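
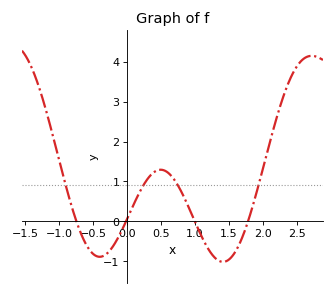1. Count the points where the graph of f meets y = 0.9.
4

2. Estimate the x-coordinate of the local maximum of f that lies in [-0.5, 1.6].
0.5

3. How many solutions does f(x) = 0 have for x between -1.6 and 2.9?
4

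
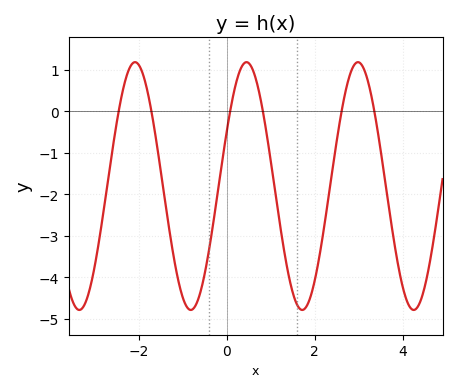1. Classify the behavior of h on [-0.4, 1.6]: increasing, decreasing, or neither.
neither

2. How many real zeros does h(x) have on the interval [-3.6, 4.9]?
6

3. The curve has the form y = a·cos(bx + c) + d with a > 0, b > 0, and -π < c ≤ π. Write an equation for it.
y = 2.99cos(2.48x - 1.11) - 1.8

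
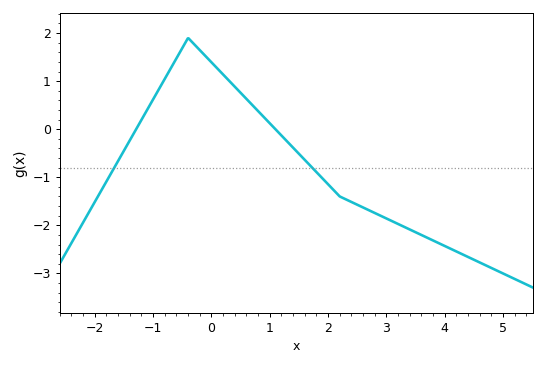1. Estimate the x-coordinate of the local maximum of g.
-0.401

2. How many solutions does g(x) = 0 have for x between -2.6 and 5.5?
2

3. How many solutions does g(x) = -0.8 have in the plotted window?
2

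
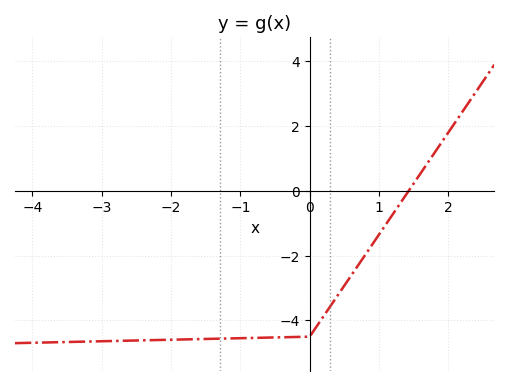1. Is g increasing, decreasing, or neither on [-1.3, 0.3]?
increasing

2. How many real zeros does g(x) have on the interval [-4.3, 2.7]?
1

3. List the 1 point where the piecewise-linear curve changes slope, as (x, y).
(0, -4.5)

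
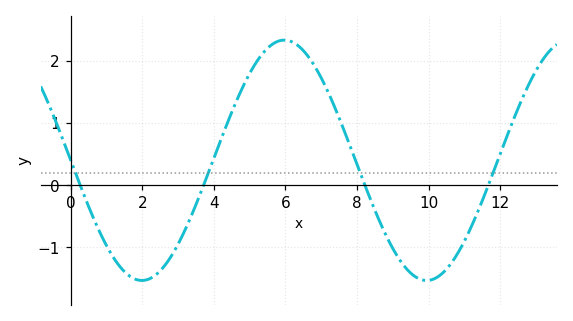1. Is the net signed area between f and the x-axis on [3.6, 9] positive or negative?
positive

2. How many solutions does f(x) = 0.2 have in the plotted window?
4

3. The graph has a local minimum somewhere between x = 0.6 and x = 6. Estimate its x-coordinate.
2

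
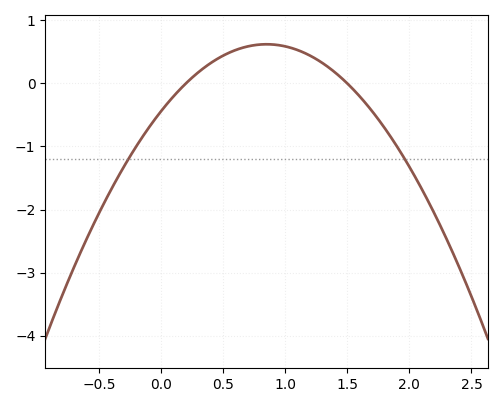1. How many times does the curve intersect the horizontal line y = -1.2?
2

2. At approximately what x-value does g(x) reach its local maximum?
0.85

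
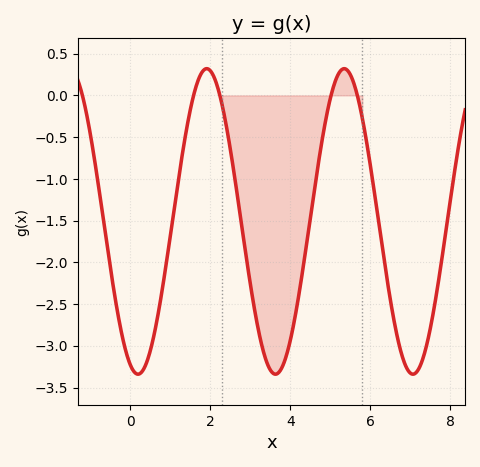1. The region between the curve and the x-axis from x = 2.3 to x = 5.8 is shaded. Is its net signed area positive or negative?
negative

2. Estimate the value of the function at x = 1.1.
-1.36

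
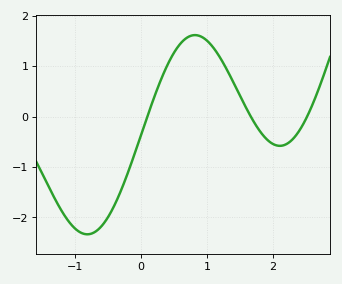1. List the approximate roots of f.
0.1, 1.7, 2.5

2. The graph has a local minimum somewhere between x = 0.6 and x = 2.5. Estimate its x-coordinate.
2.1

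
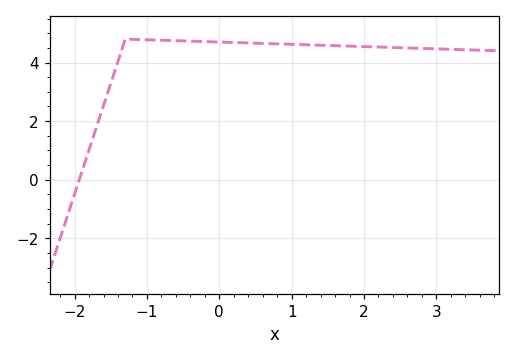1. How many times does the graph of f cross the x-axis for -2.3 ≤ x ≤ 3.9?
1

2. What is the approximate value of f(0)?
4.7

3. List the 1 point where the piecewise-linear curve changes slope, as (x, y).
(-1.3, 4.8)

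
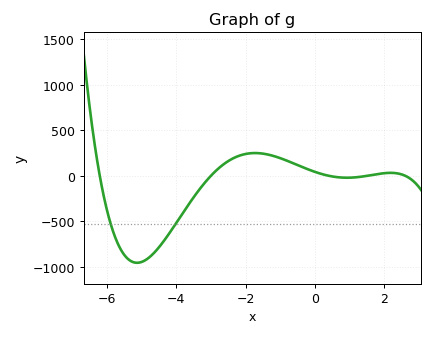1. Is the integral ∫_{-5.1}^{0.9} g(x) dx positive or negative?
negative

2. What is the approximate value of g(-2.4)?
184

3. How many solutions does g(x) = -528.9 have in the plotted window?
2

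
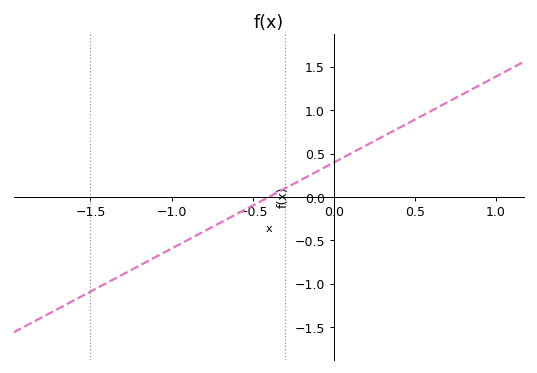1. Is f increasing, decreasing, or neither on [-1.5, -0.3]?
increasing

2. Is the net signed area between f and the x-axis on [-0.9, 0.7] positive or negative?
positive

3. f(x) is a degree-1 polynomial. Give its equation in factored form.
y = 0.99(x + 0.4)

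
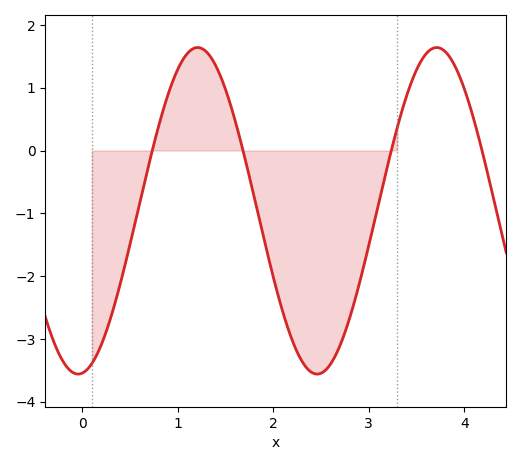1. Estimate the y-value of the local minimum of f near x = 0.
-3.6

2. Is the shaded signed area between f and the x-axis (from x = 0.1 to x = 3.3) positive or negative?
negative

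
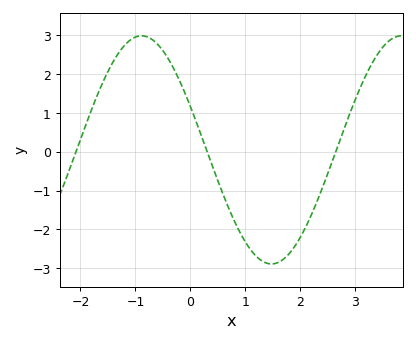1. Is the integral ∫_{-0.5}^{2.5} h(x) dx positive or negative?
negative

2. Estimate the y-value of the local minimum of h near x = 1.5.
-2.89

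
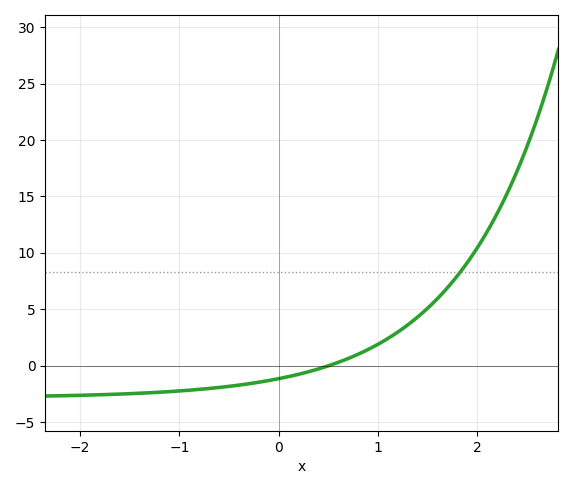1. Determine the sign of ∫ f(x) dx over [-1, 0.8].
negative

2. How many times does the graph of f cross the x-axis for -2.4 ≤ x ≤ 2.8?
1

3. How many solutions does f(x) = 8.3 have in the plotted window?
1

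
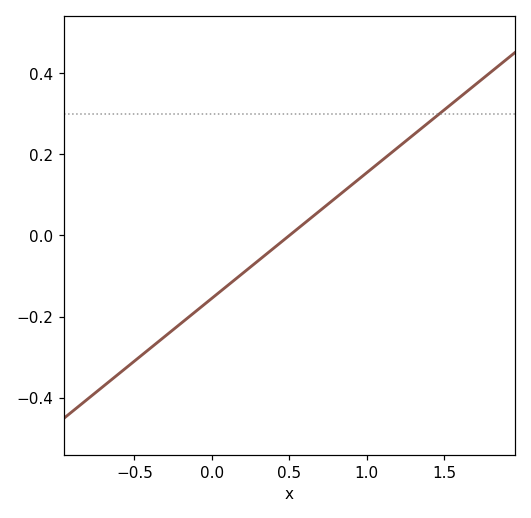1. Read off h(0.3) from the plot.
-0.062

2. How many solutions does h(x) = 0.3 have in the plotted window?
1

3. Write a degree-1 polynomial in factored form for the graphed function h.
y = 0.31(x - 0.5)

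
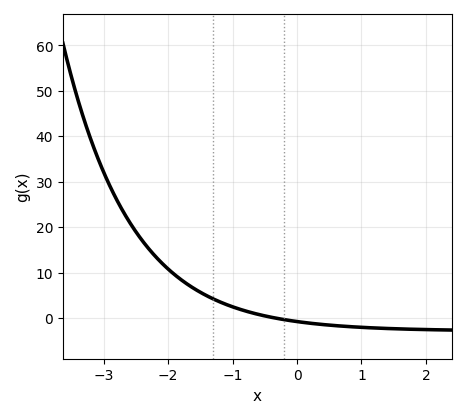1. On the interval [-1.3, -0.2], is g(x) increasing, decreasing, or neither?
decreasing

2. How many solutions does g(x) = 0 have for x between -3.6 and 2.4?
1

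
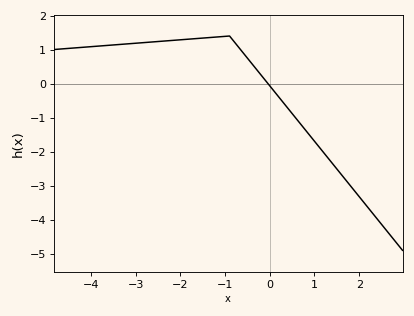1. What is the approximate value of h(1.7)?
-2.8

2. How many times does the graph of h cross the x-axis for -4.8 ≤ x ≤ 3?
1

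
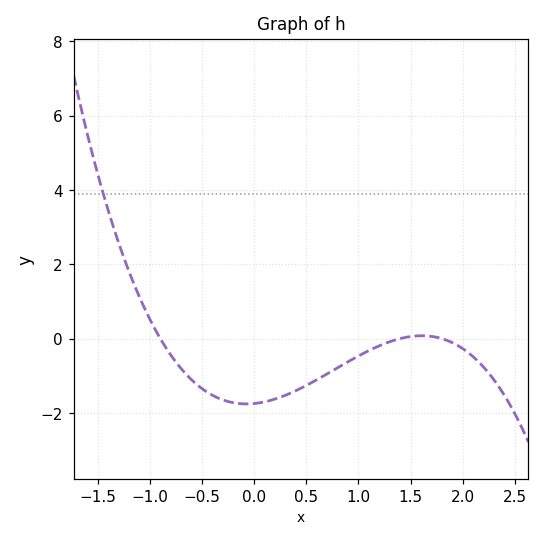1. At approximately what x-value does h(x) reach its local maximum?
1.6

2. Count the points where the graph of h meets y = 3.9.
1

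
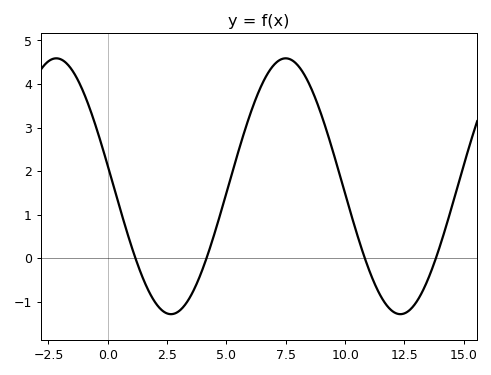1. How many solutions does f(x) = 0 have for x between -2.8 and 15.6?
4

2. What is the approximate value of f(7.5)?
4.59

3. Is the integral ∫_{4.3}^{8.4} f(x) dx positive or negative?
positive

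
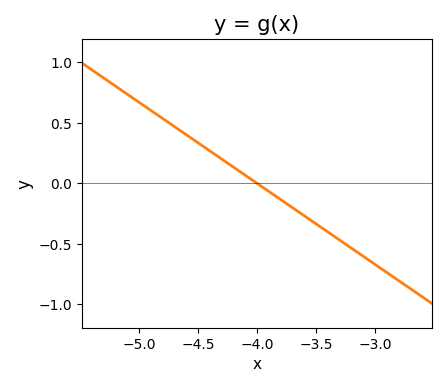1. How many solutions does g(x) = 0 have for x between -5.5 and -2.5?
1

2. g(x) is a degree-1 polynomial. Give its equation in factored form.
y = -0.67(x + 4)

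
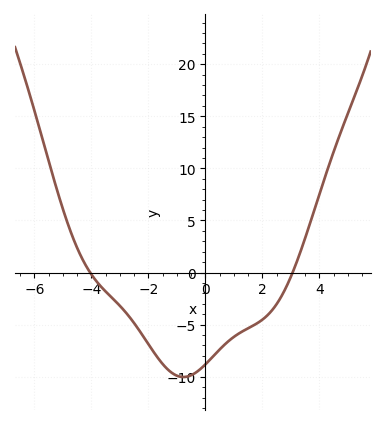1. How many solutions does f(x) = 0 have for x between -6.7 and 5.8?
2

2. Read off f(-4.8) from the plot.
4.5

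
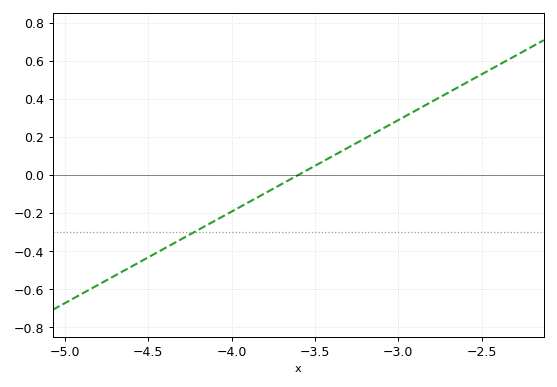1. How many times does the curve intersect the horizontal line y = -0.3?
1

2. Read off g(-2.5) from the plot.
0.52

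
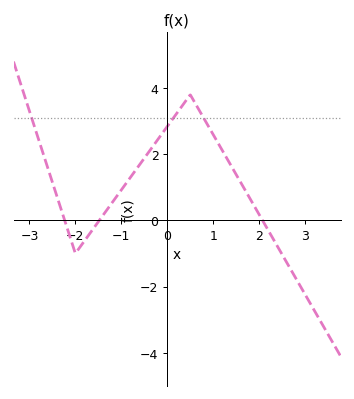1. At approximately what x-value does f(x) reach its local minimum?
-2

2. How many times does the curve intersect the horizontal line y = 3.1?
3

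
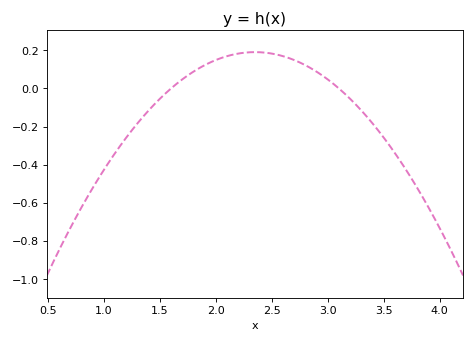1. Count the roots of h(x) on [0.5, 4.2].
2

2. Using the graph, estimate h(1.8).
0.08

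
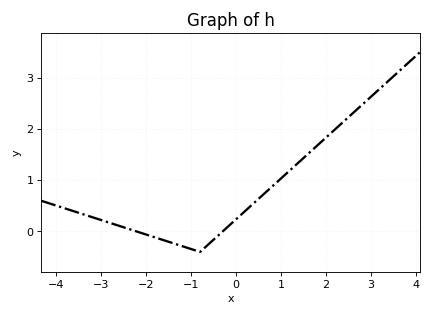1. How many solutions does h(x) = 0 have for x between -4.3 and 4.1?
2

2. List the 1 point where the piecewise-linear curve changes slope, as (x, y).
(-0.8, -0.4)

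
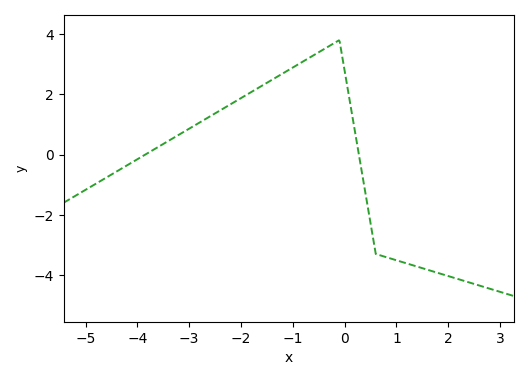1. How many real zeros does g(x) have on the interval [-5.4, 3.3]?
2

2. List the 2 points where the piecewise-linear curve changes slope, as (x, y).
(-0.1, 3.8); (0.6, -3.3)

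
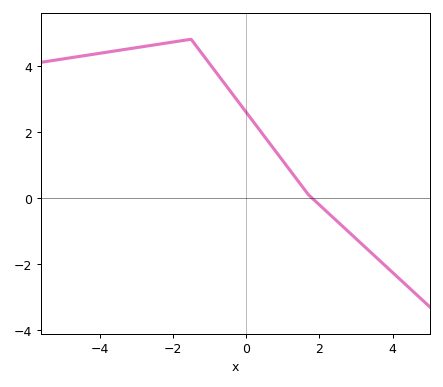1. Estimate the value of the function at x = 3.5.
-1.74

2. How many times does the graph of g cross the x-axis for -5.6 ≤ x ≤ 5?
1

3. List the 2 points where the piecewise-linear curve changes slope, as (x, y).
(-1.5, 4.8); (1.7, 0.1)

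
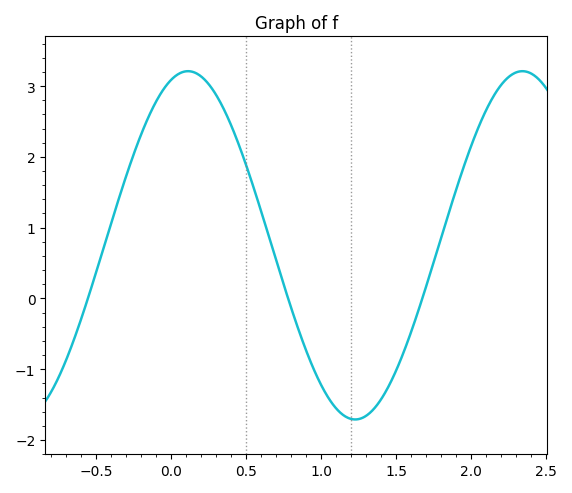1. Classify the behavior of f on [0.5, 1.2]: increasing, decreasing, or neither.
decreasing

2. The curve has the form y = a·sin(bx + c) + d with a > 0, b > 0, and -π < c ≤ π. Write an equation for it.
y = 2.46sin(2.8x + 1.2) + 0.75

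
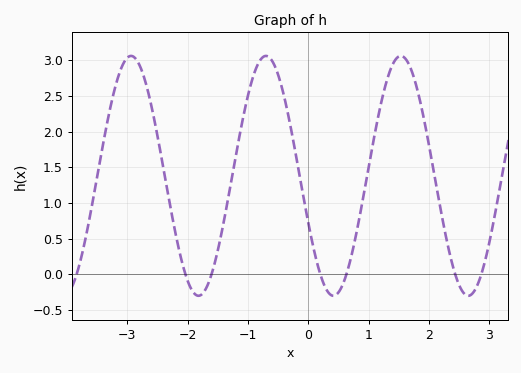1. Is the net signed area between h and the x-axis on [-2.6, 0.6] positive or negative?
positive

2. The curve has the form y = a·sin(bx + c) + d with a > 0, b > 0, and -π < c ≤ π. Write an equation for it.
y = 1.68sin(2.8x - 2.7) + 1.38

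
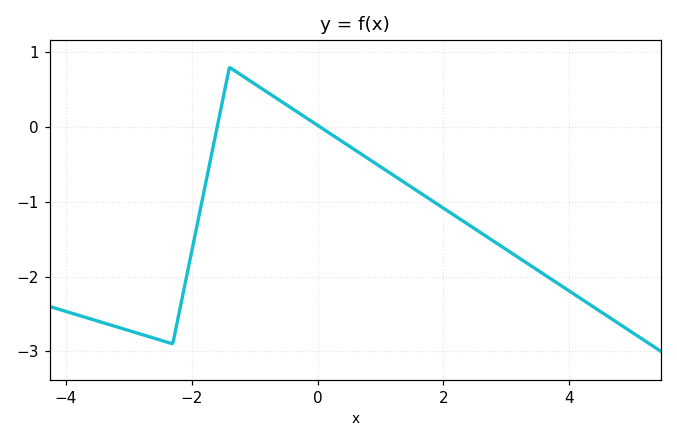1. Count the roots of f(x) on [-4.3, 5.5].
2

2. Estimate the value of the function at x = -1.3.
0.745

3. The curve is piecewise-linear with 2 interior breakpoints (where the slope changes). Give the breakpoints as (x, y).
(-2.3, -2.9); (-1.4, 0.8)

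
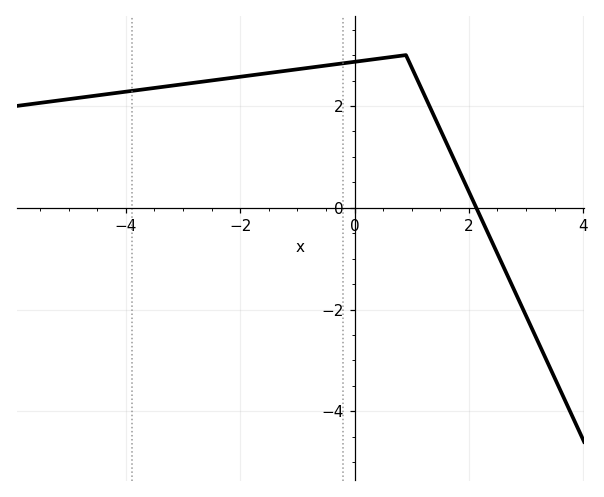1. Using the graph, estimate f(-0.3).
2.8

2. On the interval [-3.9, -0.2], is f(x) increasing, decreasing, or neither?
increasing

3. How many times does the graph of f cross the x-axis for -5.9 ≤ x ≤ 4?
1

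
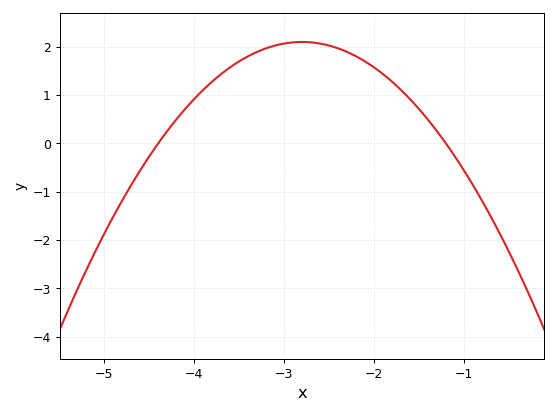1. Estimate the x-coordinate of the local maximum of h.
-2.8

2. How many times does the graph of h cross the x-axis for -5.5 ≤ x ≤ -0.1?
2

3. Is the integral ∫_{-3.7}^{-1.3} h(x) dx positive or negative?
positive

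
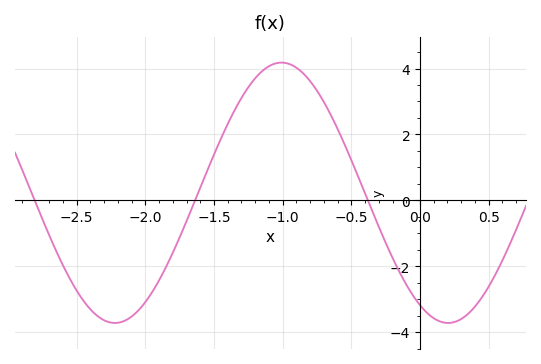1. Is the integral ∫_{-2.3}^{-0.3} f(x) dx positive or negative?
positive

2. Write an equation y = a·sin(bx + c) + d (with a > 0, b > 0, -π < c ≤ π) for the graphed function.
y = 3.95sin(2.6x - 2.1) + 0.23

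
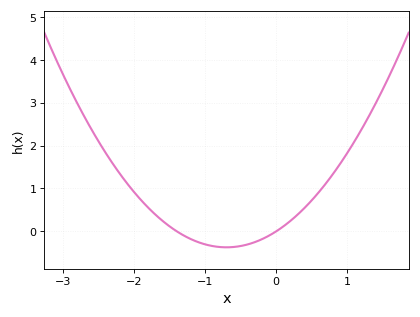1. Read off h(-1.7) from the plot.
0.388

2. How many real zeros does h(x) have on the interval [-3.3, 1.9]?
2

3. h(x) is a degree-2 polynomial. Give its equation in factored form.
y = 0.76(x + 1.4)(x - 0)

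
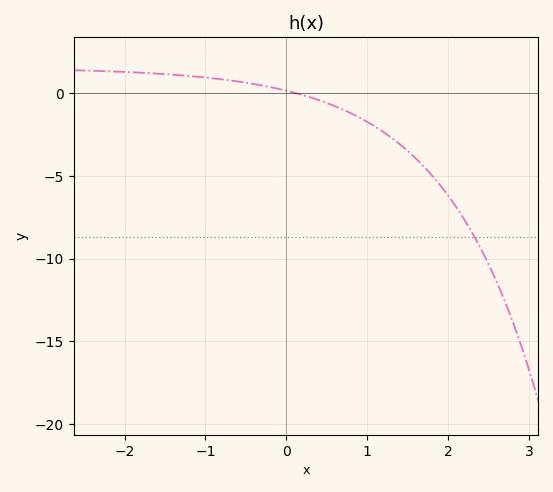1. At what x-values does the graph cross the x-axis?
0.1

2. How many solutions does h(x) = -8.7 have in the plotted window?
1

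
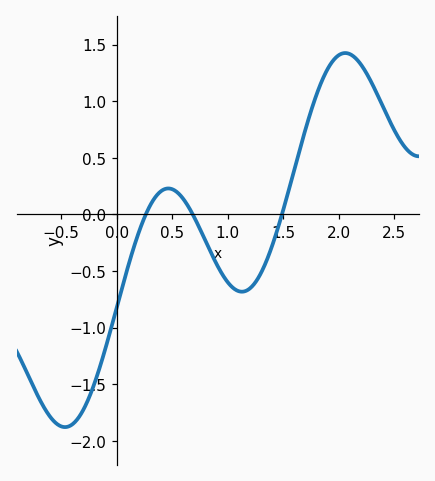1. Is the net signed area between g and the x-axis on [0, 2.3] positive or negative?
positive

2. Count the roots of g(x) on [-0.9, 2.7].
3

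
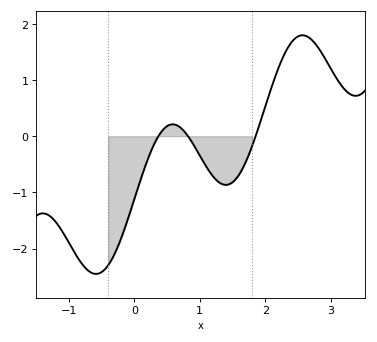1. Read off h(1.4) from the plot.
-0.866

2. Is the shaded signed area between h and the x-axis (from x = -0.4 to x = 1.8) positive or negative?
negative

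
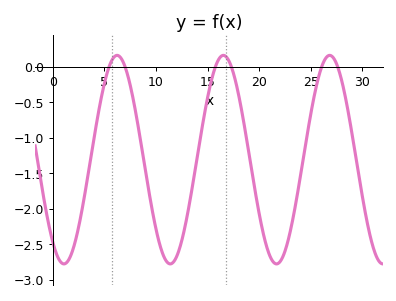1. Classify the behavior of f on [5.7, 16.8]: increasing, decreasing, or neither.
neither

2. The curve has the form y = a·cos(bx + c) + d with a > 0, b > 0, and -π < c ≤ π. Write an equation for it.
y = 1.47cos(0.61x + 2.48) - 1.31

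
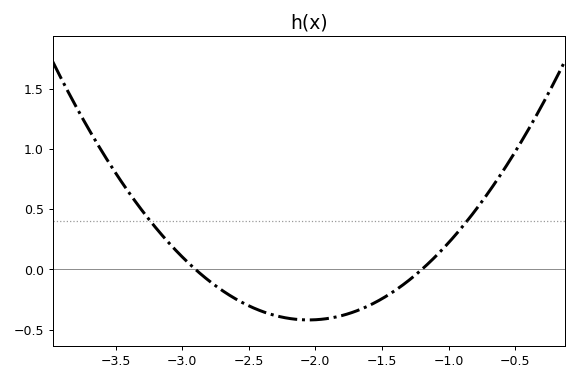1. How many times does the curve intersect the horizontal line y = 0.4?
2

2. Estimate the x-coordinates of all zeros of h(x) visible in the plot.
-2.9, -1.2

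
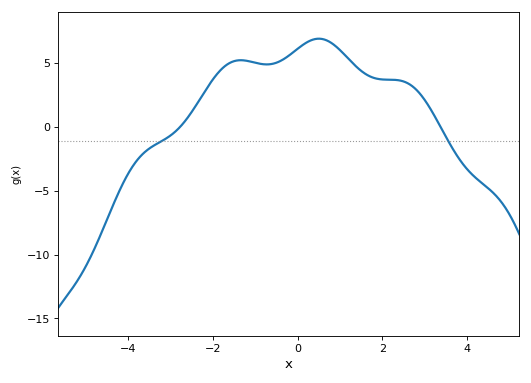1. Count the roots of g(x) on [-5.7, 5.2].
2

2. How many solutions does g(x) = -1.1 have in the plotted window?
2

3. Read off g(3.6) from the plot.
-1.5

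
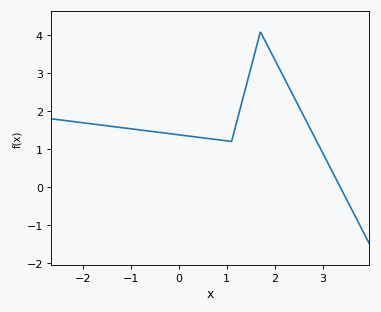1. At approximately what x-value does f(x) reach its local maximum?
1.7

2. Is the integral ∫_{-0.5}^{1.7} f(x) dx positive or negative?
positive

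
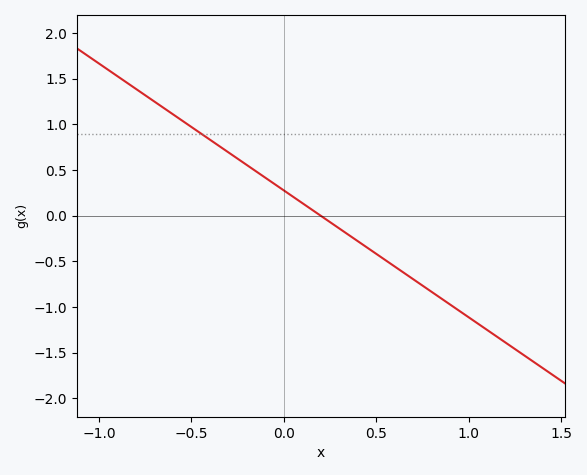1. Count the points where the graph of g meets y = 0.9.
1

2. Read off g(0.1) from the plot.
0.139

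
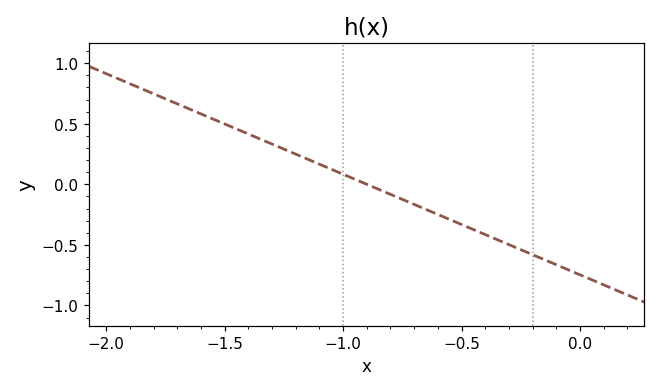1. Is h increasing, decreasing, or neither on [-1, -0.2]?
decreasing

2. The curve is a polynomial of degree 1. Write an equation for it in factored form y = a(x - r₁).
y = -0.83(x + 0.9)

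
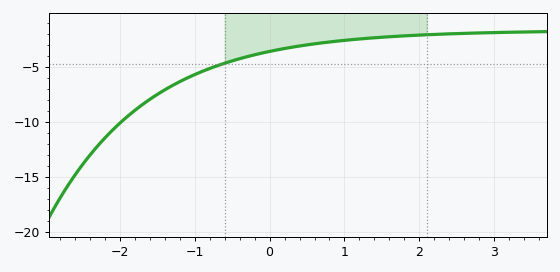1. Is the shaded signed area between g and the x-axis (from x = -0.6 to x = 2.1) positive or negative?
negative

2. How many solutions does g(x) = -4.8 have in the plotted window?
1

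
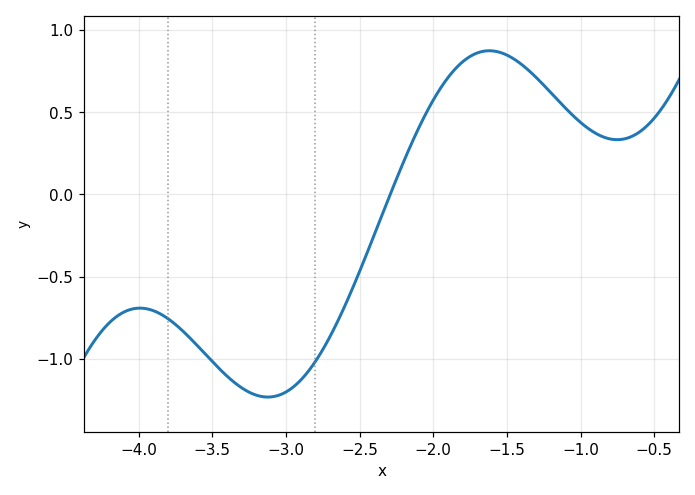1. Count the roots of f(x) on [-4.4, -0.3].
1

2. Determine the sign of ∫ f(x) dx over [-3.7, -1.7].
negative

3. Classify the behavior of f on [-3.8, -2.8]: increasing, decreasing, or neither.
neither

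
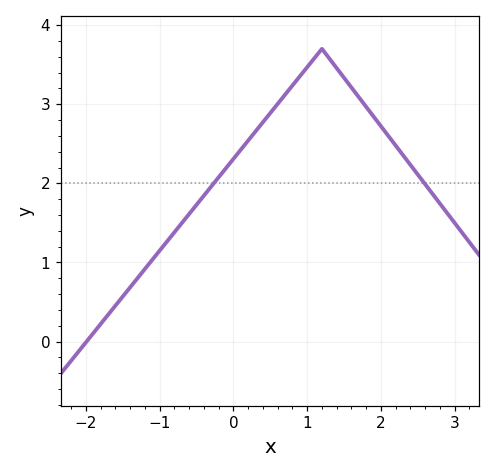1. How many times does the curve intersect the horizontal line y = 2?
2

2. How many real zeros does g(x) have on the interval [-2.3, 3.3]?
1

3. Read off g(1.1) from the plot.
3.58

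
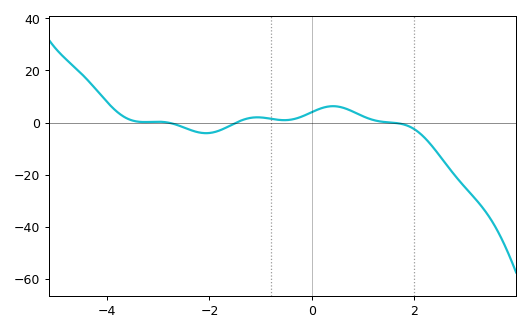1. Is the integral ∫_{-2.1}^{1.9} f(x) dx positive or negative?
positive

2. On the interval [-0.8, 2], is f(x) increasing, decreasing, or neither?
neither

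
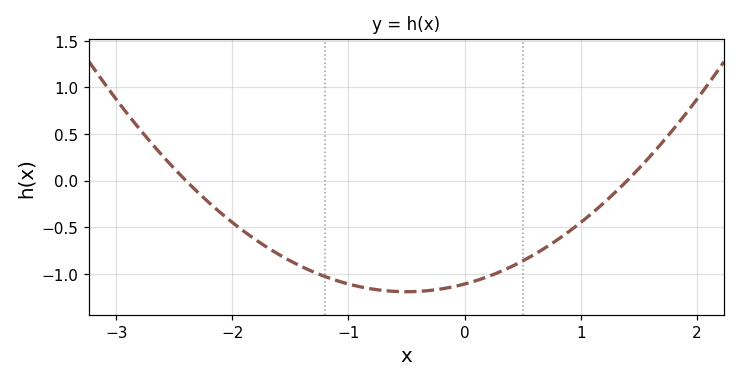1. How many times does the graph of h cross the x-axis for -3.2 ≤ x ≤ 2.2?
2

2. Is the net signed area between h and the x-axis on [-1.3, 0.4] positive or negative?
negative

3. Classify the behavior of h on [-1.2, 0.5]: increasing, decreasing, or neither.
neither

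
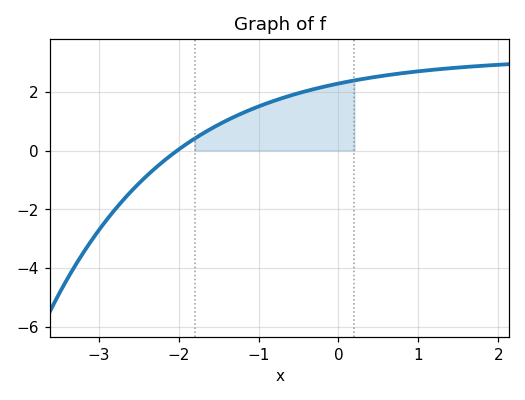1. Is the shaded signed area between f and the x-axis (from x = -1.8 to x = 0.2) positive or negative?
positive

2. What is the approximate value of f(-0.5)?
2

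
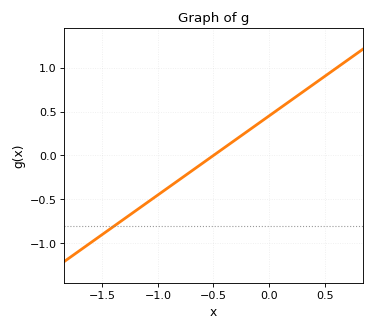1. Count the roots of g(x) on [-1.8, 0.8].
1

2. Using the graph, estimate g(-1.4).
-0.8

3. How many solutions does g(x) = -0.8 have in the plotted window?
1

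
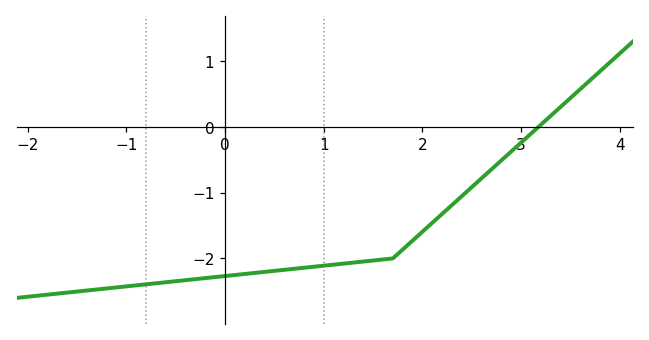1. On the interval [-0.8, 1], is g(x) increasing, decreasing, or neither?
increasing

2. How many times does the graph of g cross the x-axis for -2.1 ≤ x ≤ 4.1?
1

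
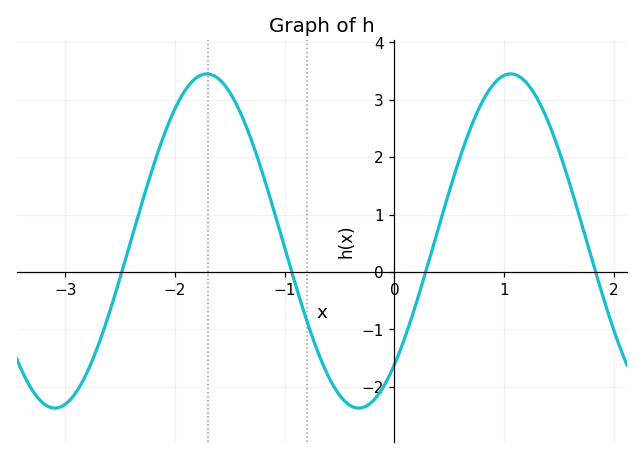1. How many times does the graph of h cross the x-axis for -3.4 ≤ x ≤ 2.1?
4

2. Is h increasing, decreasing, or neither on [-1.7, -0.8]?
decreasing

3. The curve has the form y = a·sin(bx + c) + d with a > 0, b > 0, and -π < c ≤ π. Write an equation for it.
y = 2.91sin(2.27x - 0.832) + 0.54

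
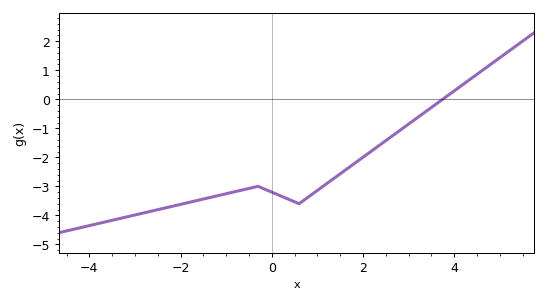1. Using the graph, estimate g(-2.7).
-3.88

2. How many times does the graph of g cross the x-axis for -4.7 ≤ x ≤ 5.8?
1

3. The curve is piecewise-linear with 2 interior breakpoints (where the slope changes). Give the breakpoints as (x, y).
(-0.3, -3); (0.6, -3.6)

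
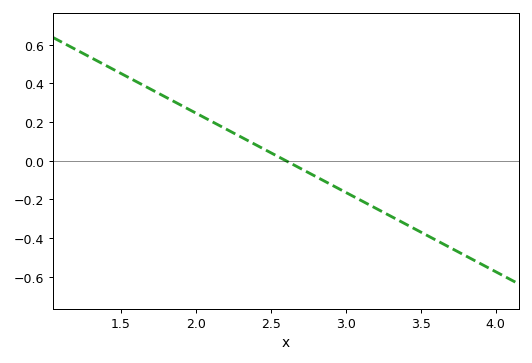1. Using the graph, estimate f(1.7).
0.36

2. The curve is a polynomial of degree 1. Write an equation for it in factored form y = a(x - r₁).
y = -0.41(x - 2.6)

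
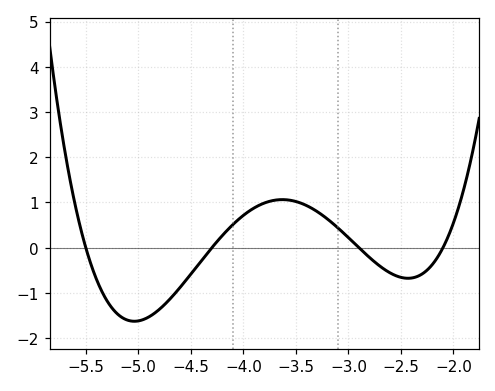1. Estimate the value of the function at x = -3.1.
0.438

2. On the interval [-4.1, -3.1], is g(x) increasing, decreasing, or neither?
neither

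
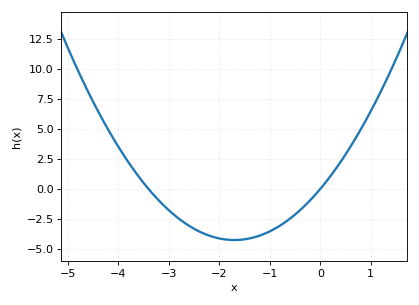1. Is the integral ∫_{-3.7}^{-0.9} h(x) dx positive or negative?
negative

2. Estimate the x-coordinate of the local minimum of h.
-1.7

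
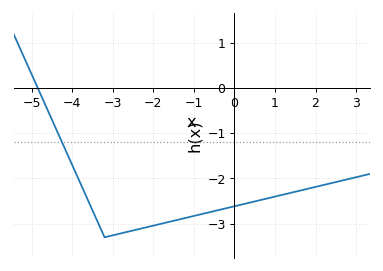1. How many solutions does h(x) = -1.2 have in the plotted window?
1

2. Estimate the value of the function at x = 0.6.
-2.5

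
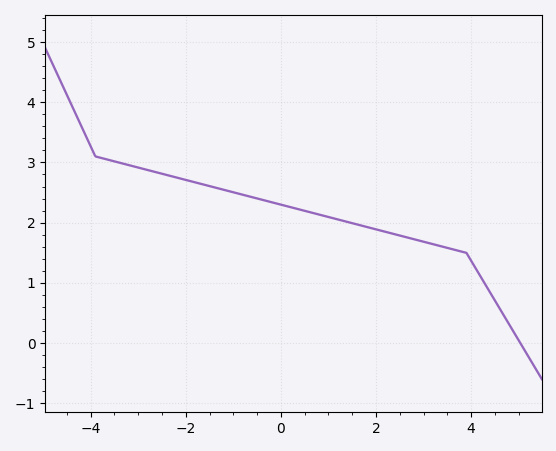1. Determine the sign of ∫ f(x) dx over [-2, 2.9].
positive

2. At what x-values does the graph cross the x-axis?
5.03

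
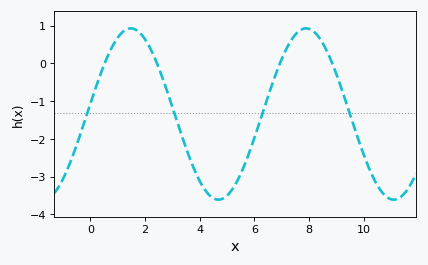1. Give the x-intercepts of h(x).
0.6, 2.4, 7, 8.8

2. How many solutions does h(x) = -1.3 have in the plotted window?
4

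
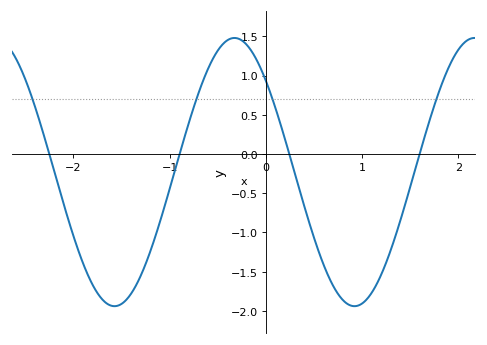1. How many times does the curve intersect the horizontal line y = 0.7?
4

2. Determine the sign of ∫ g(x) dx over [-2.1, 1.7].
negative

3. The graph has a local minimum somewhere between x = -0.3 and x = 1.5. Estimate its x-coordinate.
0.9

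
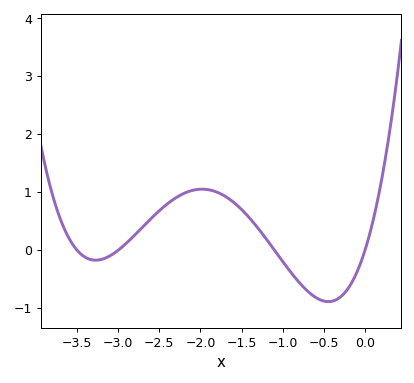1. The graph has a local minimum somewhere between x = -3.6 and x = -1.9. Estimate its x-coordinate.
-3.3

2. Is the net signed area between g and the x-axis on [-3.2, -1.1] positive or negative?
positive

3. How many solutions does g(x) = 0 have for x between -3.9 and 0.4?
4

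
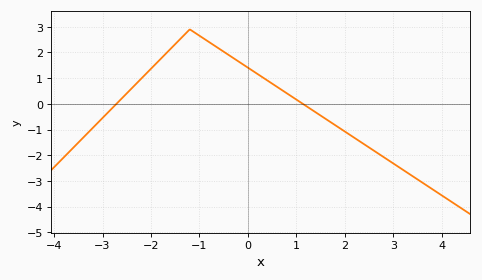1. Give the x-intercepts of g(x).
-2.8, 1.2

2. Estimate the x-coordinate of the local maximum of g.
-1.2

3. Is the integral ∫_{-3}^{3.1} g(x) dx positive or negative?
positive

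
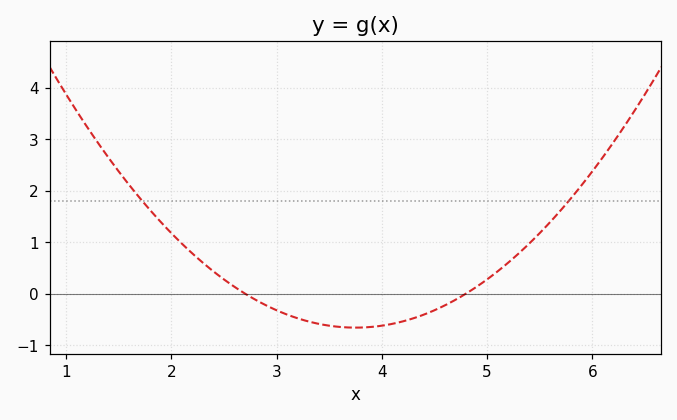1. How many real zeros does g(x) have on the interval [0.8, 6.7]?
2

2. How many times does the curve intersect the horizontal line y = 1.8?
2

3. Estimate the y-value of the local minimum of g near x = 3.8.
-0.7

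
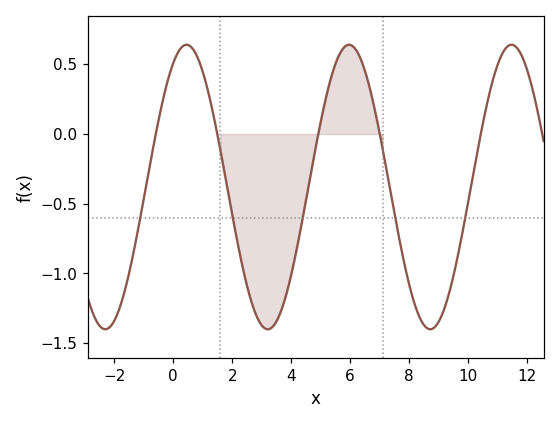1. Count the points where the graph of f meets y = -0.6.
5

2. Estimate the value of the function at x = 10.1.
-0.35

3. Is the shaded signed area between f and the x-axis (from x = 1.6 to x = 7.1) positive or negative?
negative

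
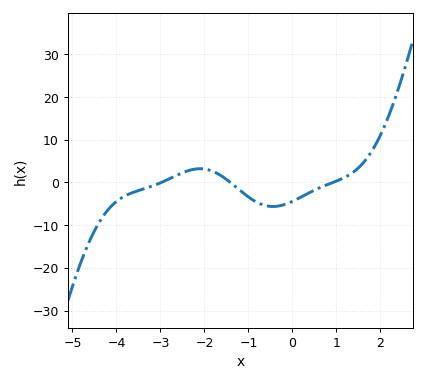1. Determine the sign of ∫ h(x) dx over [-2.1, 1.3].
negative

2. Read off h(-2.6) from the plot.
2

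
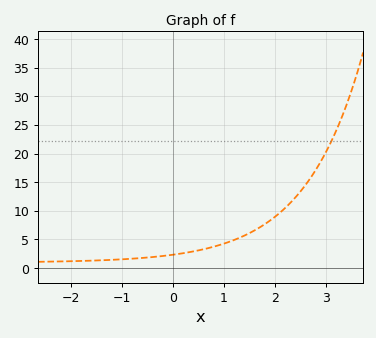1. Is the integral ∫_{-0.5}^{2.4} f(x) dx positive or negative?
positive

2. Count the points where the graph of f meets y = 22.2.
1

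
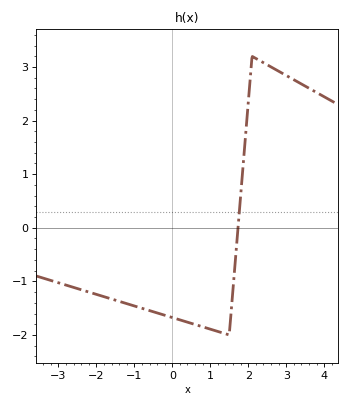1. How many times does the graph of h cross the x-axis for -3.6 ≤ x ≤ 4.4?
1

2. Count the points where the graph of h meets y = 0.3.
1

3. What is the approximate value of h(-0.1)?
-1.65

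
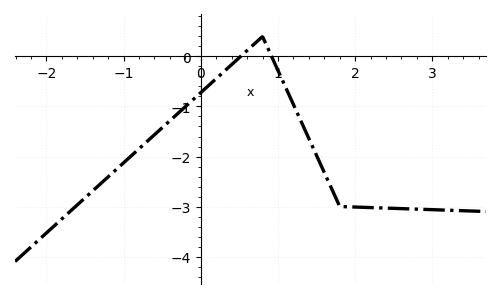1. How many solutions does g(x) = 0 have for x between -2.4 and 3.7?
2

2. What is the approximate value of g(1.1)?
-0.62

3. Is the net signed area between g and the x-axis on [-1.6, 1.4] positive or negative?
negative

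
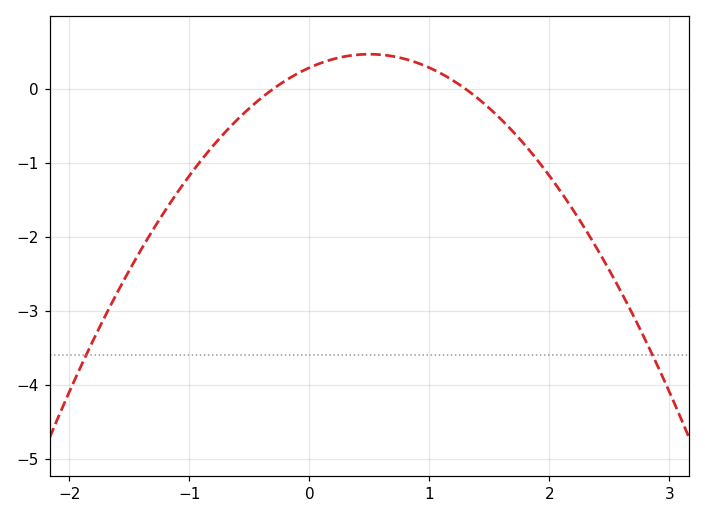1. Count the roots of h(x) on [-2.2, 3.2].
2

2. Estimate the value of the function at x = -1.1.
-1.4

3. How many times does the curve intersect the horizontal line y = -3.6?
2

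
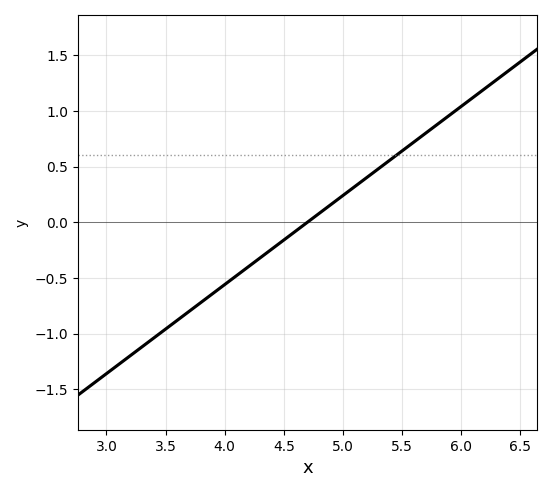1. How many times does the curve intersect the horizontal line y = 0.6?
1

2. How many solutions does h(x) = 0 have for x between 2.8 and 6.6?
1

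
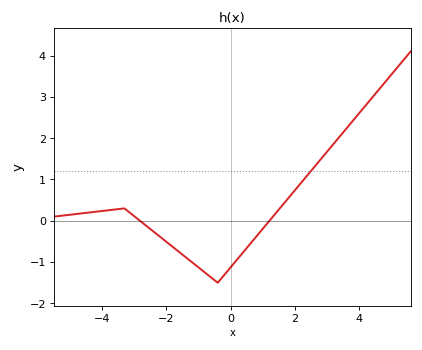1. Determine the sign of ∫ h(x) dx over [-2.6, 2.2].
negative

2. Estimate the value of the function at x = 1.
-0.193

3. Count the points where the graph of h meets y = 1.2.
1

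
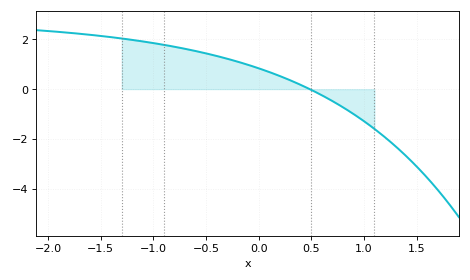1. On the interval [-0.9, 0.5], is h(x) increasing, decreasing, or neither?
decreasing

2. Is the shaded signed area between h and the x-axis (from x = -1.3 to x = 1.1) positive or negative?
positive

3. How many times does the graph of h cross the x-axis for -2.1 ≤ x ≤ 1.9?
1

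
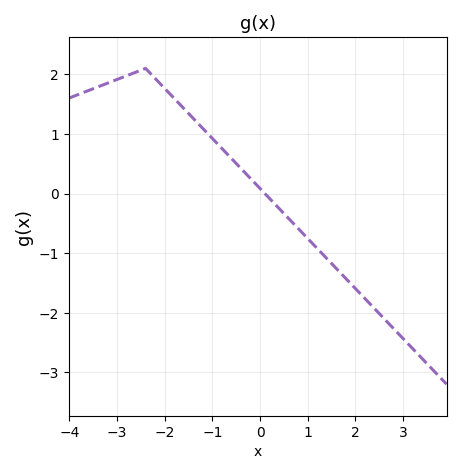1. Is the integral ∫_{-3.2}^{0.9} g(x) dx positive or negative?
positive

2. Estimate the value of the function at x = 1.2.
-0.9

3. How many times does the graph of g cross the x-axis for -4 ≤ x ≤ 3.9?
1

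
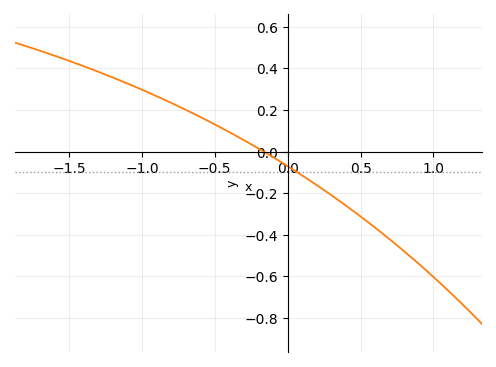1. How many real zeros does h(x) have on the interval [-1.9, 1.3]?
1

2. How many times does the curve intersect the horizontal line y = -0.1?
1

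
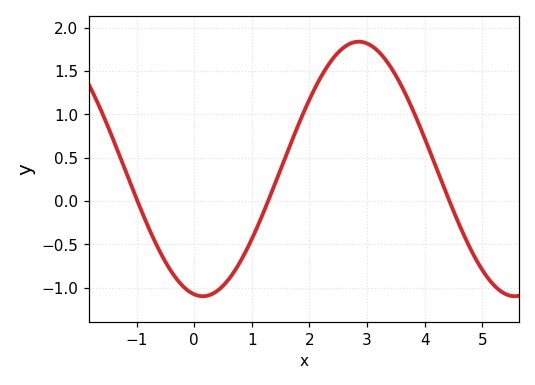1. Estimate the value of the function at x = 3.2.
1.72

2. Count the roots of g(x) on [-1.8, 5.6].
3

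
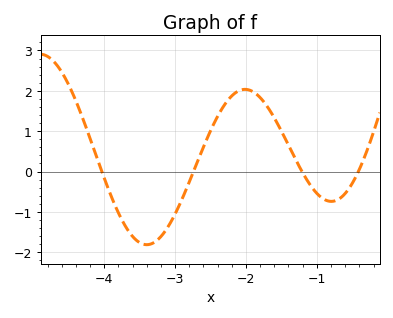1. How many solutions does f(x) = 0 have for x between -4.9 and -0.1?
4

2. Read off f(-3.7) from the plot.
-1.36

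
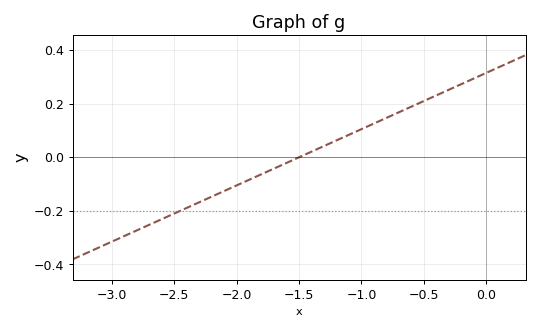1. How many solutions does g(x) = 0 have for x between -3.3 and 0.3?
1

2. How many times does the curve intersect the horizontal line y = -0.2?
1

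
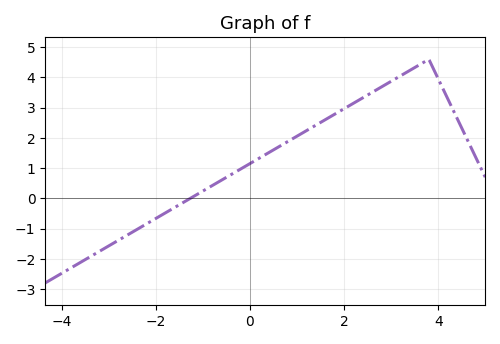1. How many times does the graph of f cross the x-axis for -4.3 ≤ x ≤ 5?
1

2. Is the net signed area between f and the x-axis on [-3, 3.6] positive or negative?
positive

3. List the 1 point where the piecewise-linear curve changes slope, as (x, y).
(3.8, 4.6)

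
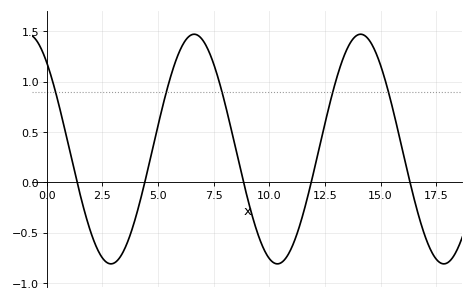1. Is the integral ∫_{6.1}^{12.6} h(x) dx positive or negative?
positive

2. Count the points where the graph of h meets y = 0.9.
5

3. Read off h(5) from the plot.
0.564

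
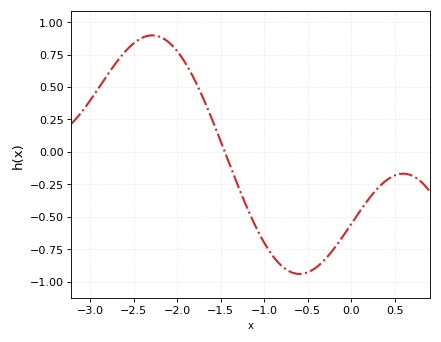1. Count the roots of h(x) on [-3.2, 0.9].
1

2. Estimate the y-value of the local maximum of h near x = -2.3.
0.9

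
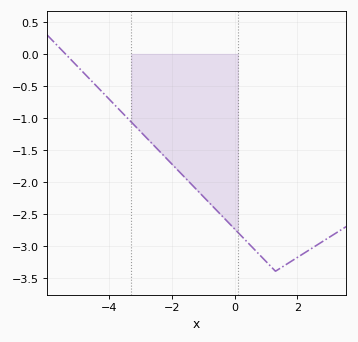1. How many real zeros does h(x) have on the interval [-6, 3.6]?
1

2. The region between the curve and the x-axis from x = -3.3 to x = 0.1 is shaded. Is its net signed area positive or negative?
negative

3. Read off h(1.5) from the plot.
-3.35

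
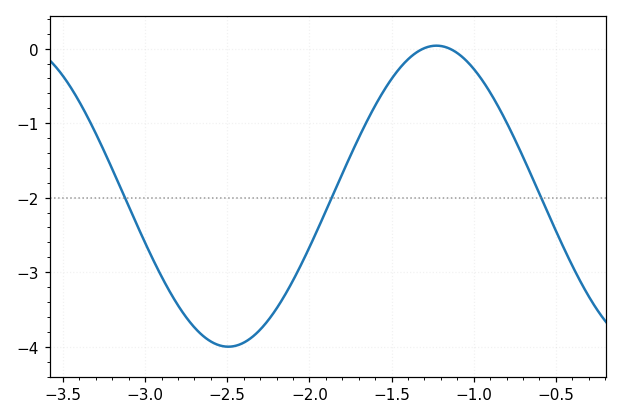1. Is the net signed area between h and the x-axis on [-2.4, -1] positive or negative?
negative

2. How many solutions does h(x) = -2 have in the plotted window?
3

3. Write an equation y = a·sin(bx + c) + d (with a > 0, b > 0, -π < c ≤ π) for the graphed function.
y = 2.02sin(2.5x - 1.7) - 1.98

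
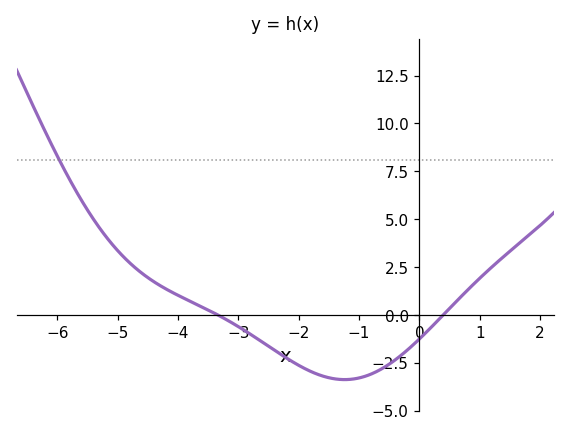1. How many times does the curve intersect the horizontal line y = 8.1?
1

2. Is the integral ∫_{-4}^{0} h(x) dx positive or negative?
negative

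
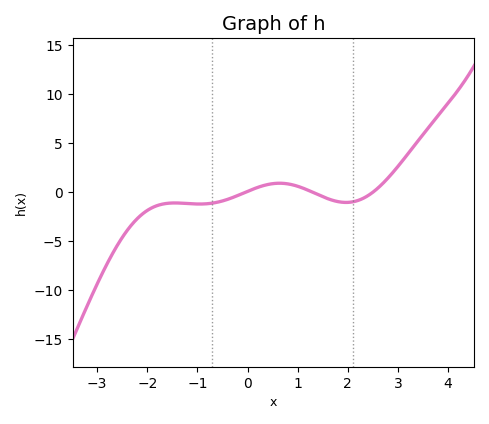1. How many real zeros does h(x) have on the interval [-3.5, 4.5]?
3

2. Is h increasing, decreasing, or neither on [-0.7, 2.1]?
neither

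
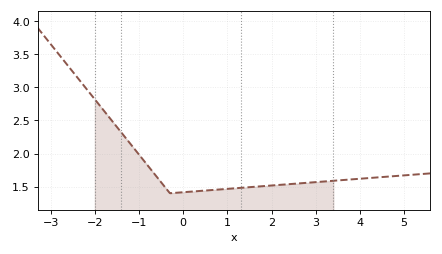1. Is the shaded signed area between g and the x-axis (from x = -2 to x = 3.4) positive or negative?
positive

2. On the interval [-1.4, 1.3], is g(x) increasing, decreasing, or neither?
neither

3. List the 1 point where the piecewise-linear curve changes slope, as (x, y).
(-0.3, 1.4)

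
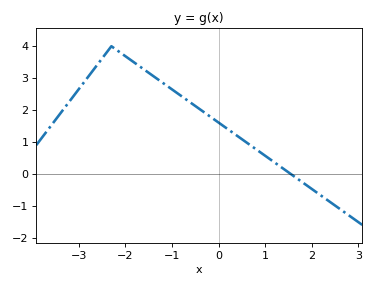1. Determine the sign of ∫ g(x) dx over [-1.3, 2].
positive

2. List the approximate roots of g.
1.5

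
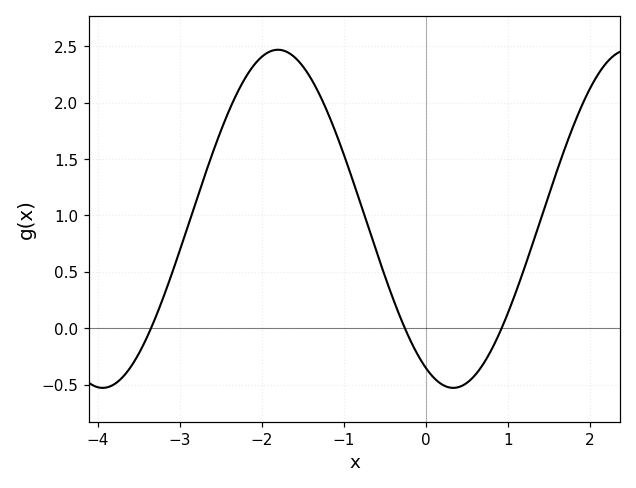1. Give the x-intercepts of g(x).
-3.35, -0.256, 0.925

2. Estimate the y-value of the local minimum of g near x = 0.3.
-0.53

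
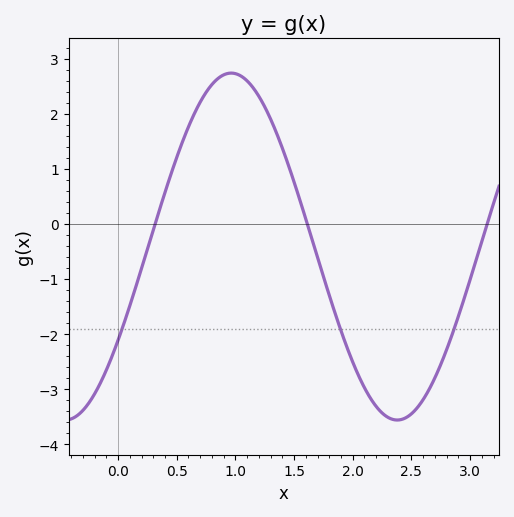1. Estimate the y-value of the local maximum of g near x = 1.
2.74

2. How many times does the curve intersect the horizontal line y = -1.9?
3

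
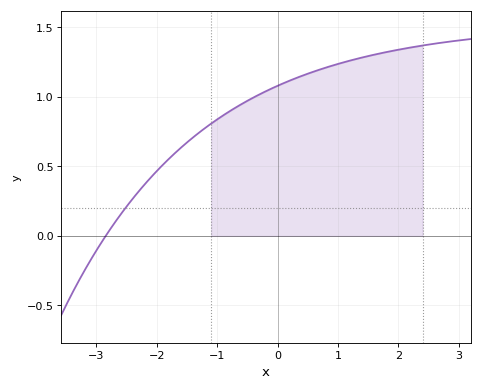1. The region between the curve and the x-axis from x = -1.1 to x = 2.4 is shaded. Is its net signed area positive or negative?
positive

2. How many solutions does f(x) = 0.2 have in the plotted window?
1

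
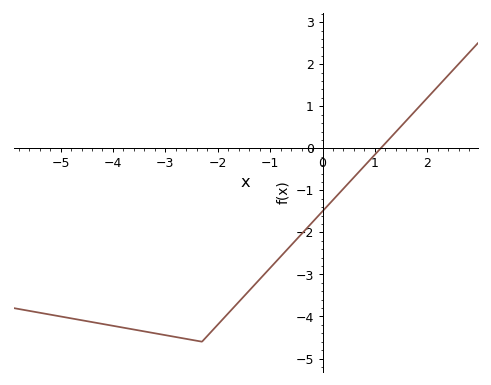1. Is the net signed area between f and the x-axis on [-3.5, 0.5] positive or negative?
negative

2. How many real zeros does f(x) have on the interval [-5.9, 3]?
1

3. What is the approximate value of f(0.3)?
-1.09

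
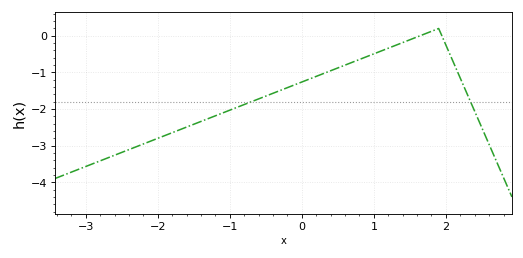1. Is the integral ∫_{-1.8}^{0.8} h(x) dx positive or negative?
negative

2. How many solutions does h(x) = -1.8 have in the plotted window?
2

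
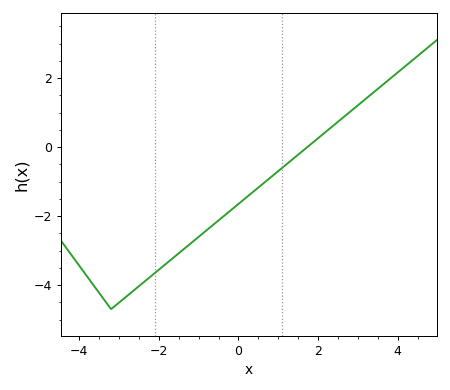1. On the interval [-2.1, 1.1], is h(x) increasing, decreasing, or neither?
increasing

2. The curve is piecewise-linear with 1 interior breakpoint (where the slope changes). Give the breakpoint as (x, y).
(-3.2, -4.7)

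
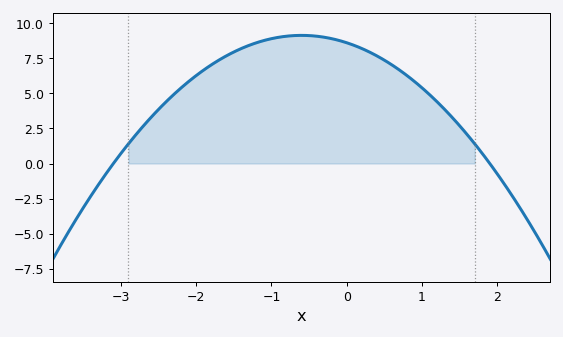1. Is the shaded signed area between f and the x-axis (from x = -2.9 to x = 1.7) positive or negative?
positive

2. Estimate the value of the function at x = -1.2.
8.6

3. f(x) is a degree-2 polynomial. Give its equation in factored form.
y = -1.46(x + 3.1)(x - 1.9)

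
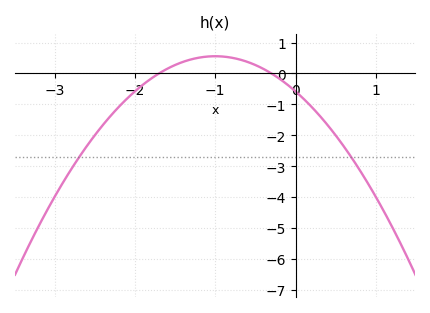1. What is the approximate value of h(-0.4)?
0.1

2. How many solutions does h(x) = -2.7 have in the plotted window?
2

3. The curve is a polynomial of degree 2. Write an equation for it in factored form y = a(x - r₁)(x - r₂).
y = -1.14(x + 1.7)(x + 0.3)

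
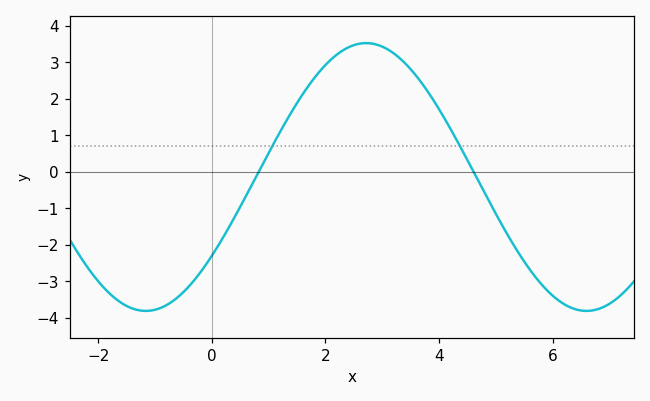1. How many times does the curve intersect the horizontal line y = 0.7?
2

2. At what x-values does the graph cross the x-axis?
0.824, 4.61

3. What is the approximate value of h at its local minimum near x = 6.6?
-3.81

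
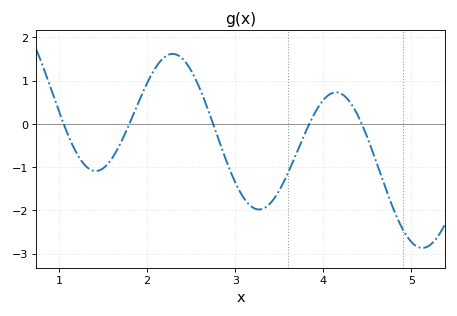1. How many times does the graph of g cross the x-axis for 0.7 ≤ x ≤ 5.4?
5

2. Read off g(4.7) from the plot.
-1.45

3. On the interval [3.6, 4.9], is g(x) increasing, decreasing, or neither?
neither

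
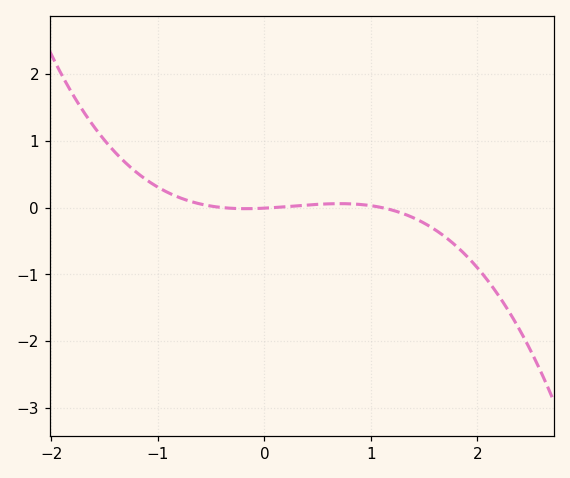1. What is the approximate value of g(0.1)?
0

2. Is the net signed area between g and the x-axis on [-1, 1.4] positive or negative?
positive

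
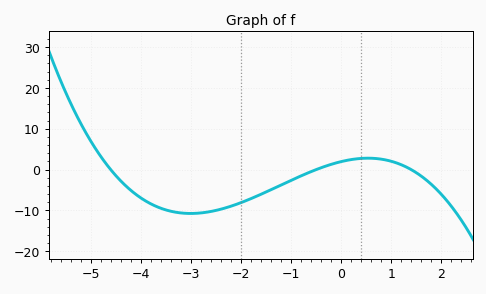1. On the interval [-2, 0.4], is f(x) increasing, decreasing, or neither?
increasing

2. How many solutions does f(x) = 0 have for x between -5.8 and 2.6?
3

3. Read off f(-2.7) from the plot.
-10.5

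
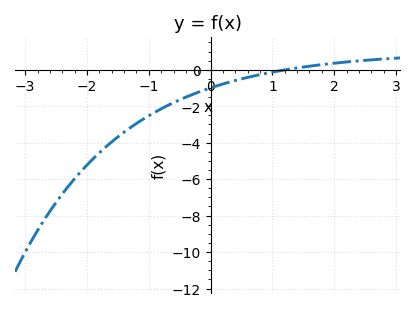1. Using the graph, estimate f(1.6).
0.2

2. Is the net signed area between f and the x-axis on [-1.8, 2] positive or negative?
negative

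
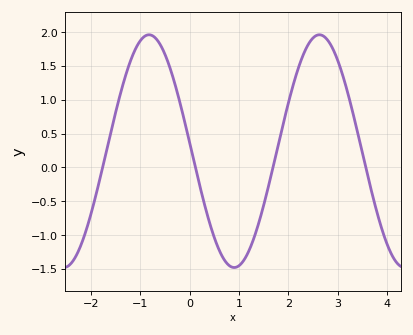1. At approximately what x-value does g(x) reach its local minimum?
0.901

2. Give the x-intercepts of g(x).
-1.76, 0.116, 1.69, 3.57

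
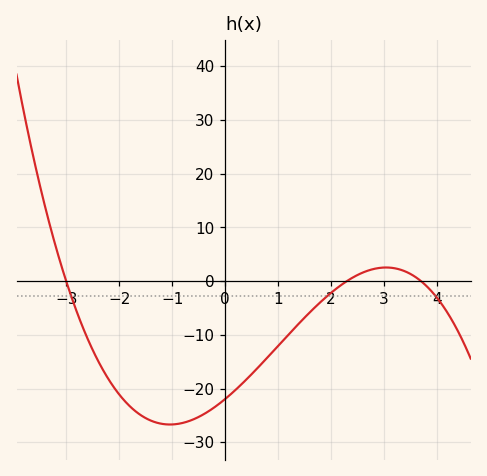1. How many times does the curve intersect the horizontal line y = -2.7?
3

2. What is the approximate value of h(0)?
-22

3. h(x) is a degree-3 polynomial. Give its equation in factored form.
y = -0.86(x + 3)(x - 2.3)(x - 3.7)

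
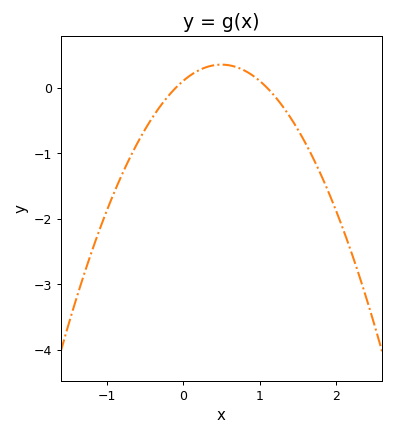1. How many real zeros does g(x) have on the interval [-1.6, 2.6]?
2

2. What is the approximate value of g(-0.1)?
0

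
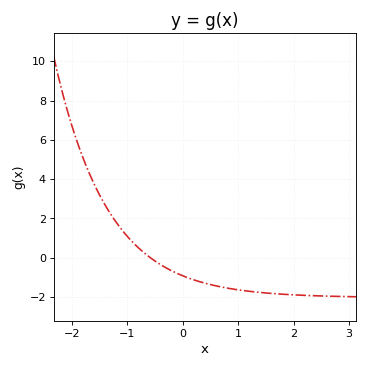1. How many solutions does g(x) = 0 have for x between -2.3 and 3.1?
1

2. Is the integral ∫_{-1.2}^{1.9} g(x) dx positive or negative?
negative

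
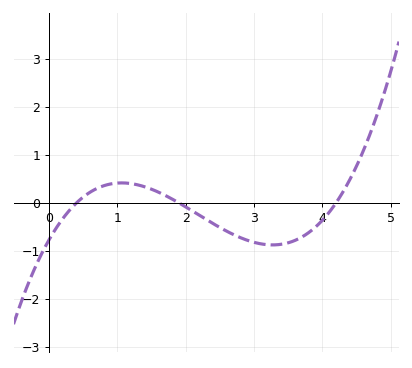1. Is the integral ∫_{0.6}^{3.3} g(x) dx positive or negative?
negative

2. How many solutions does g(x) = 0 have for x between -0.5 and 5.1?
3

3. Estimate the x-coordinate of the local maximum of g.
1.1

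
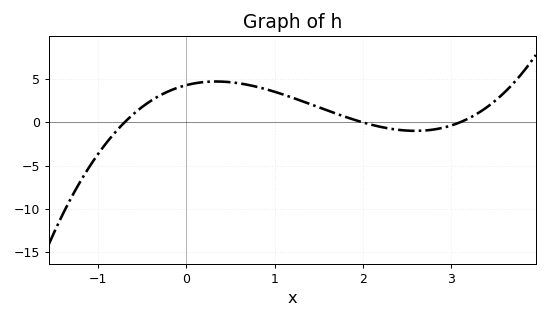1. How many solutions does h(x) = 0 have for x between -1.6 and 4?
3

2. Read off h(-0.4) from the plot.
2.49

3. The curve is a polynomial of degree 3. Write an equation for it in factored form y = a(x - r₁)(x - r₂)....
y = 0.99(x + 0.7)(x - 2)(x - 3.1)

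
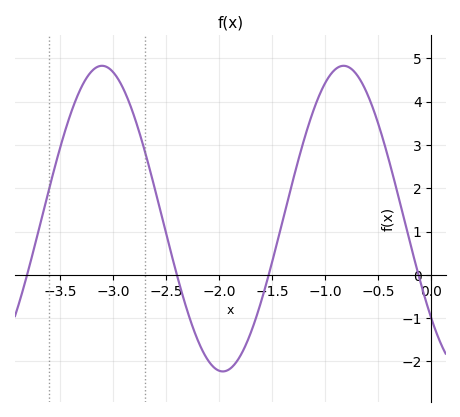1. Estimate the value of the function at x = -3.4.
3.71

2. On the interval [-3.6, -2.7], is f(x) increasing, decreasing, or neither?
neither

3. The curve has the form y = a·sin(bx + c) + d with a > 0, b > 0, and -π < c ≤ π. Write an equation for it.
y = 3.53sin(2.76x - 2.43) + 1.3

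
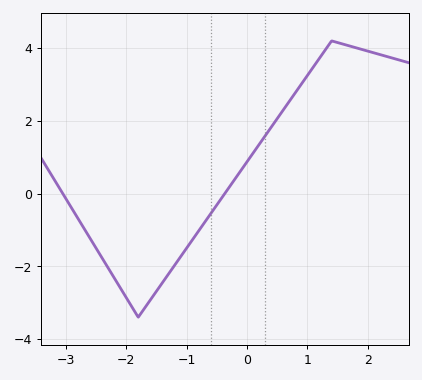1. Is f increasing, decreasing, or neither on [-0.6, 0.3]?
increasing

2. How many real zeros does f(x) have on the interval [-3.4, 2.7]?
2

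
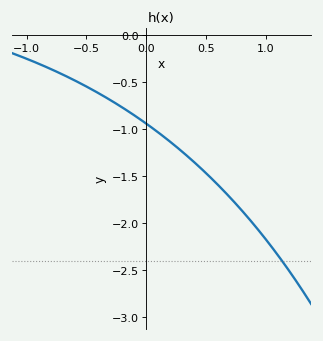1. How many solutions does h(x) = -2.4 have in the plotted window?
1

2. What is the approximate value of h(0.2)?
-1.13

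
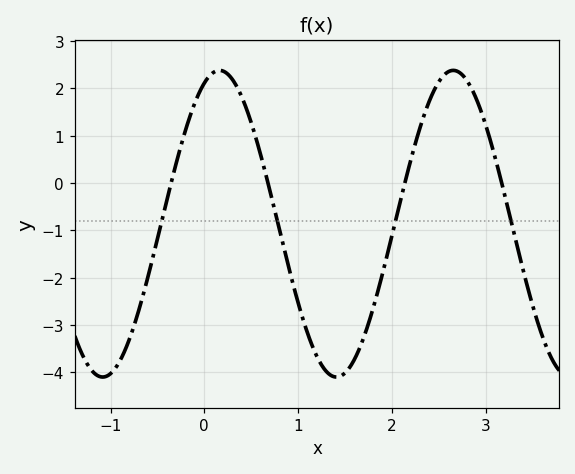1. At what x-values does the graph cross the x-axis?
-0.354, 0.679, 2.14, 3.17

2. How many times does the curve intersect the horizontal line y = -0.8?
4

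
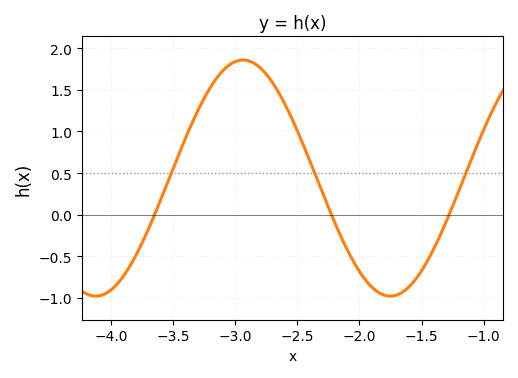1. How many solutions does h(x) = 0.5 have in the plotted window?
3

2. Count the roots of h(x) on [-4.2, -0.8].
3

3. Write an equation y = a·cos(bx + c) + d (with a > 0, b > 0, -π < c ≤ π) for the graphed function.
y = 1.42cos(2.6x + 1.5) + 0.44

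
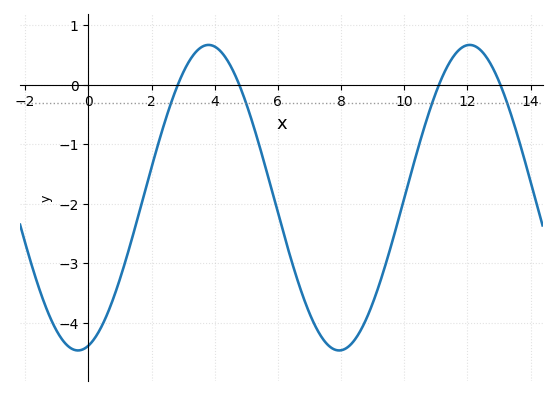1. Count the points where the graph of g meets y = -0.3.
4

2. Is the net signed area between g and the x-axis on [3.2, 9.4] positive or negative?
negative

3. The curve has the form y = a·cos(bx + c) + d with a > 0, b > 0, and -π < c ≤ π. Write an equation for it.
y = 2.57cos(0.76x - 2.9) - 1.9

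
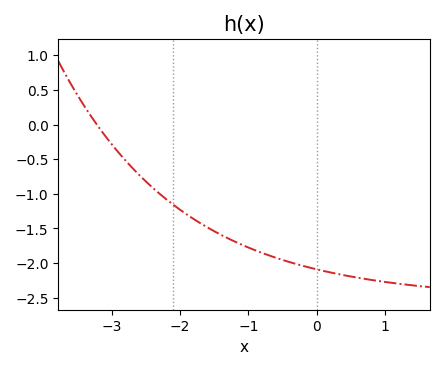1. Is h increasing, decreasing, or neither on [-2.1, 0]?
decreasing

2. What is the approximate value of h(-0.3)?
-2.01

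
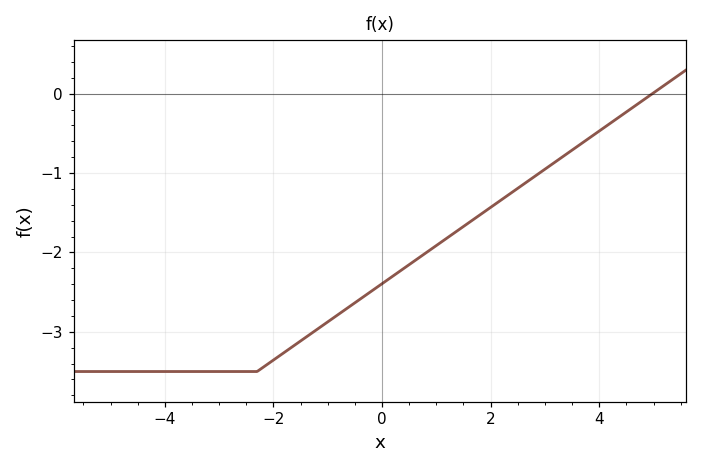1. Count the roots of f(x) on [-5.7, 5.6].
1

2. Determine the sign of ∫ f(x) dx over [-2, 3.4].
negative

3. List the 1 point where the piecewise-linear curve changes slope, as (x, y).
(-2.3, -3.5)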